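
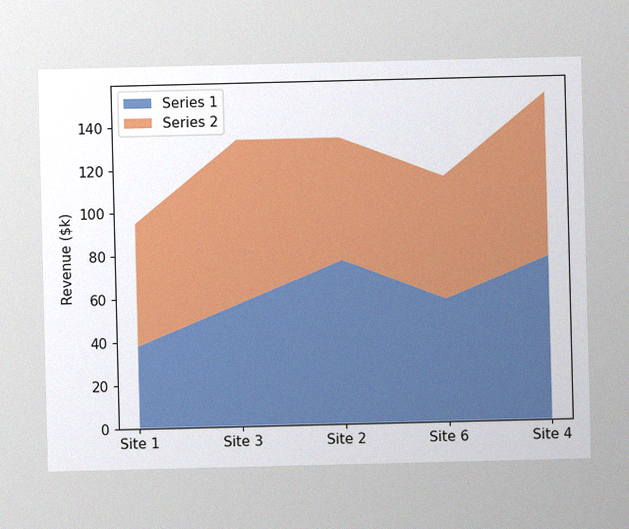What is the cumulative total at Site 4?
The image has some photo noise and uneven lighting. The stacked total at Site 4 reaches $152k.

$152k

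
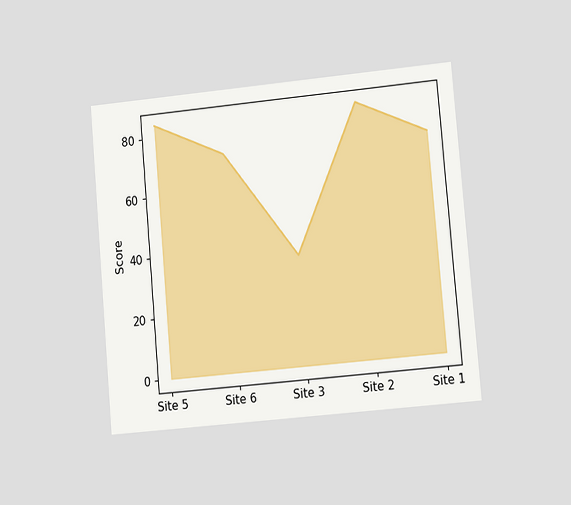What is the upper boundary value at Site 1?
The chart is tilted about 5° counter-clockwise and viewed at a slight angle. At Site 1 the upper boundary is at 72.

72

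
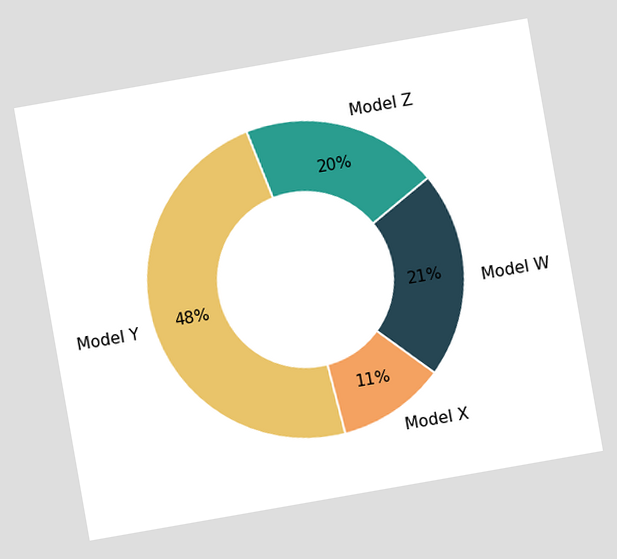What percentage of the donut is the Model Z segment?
The chart is tilted about 10° counter-clockwise. The Model Z segment takes up 20% of the ring.

20%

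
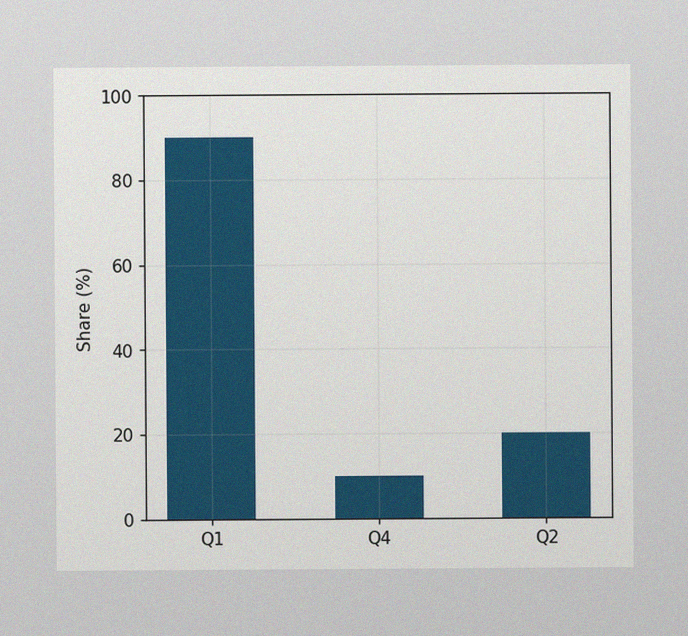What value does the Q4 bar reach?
The image has some photo noise and uneven lighting. Reading along the chart's y-axis, the Q4 bar reaches 10%.

10%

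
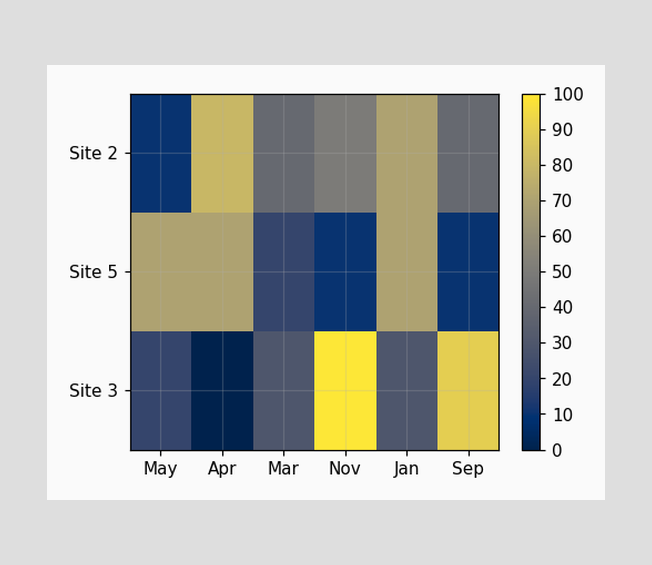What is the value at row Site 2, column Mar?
40

Matching cell (Site 2, Mar) against the colorbar gives 40.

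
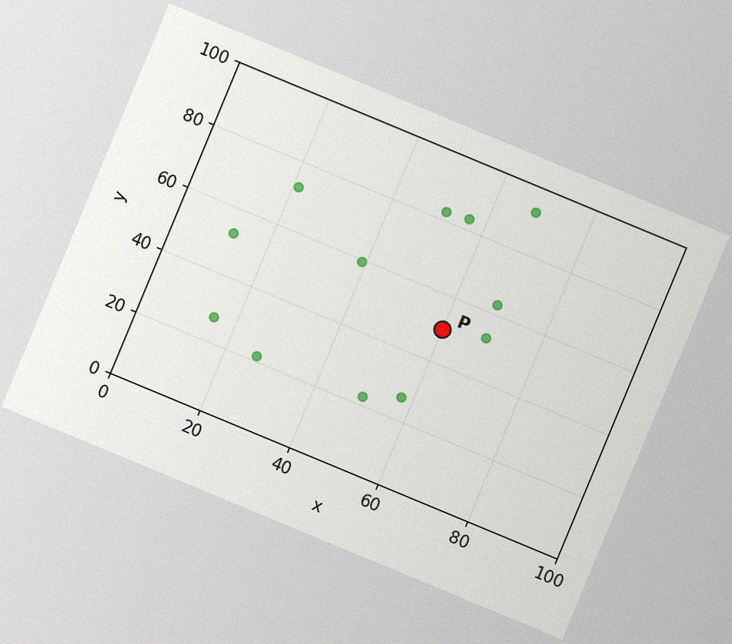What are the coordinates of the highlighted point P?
The chart is tilted about 23° clockwise, with some photo noise. Following the gridlines from P to each axis, P sits at (60, 50).

(60, 50)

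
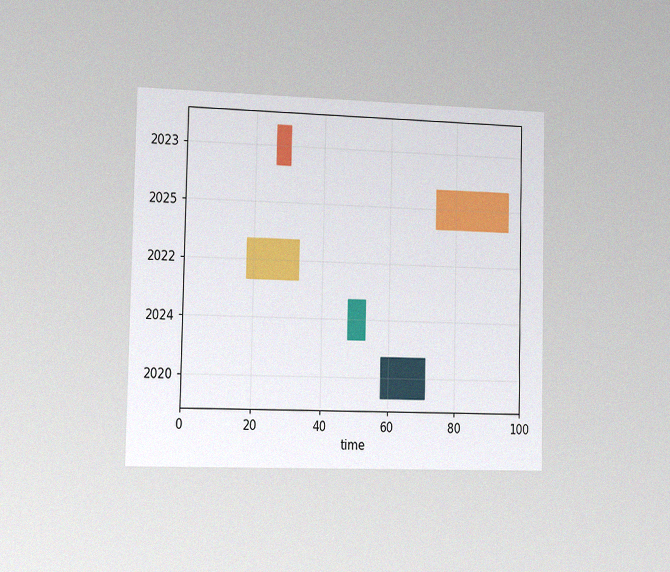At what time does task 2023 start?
The chart is viewed slightly from the left, with some photo noise. The 2023 bar begins at t=26.

26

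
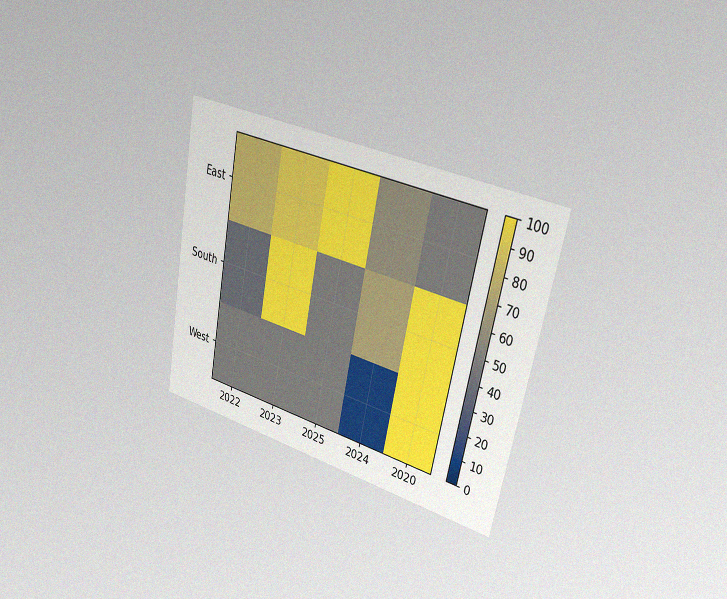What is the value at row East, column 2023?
90

The chart is tilted about 11° clockwise and viewed slightly from the right, with some photo noise. Matching cell (East, 2023) against the colorbar gives 90.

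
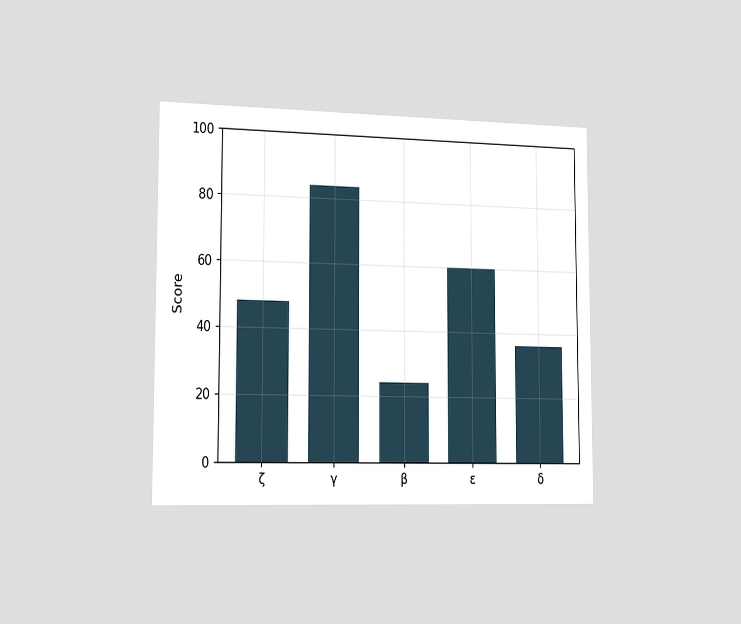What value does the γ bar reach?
The chart is viewed slightly from the left. Reading along the chart's y-axis, the γ bar reaches 84.

84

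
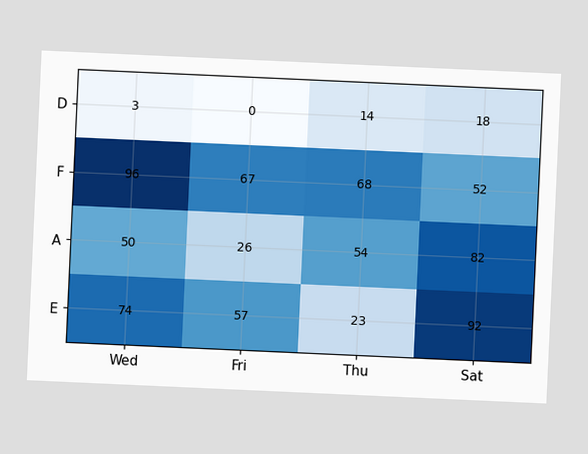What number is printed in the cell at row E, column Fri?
57

The chart is tilted about 3° clockwise. The (E, Fri) cell reads 57.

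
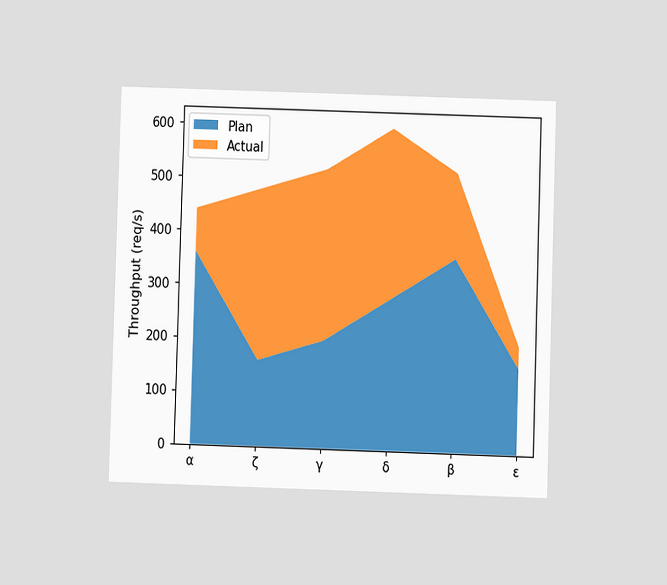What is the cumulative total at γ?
The chart is viewed at a slight angle. The stacked total at γ reaches 520req/s.

520req/s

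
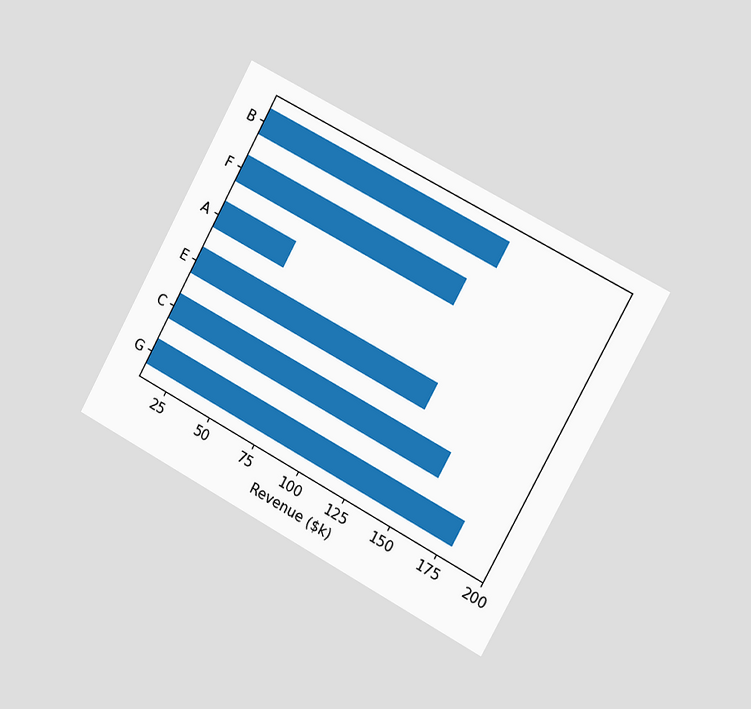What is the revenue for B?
$140k

The chart is tilted about 28° clockwise and viewed slightly from the right. Reading along the chart's x-axis, the B bar reaches $140k.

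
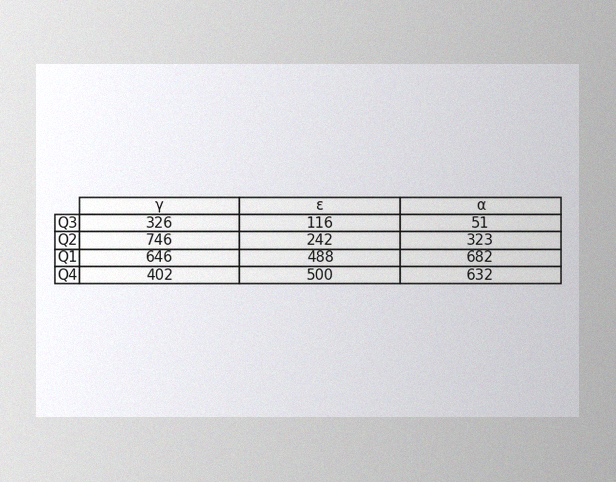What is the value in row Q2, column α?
323

The image has some photo noise and uneven lighting. The (Q2, α) cell reads 323.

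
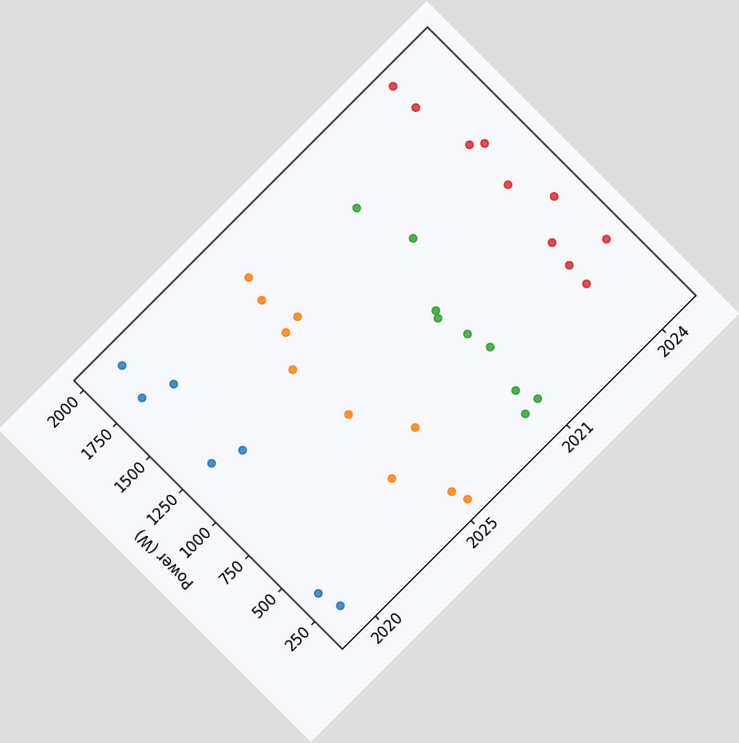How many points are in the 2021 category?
9

The chart is tilted about 45° counter-clockwise. Counting the markers in the 2021 column gives 9.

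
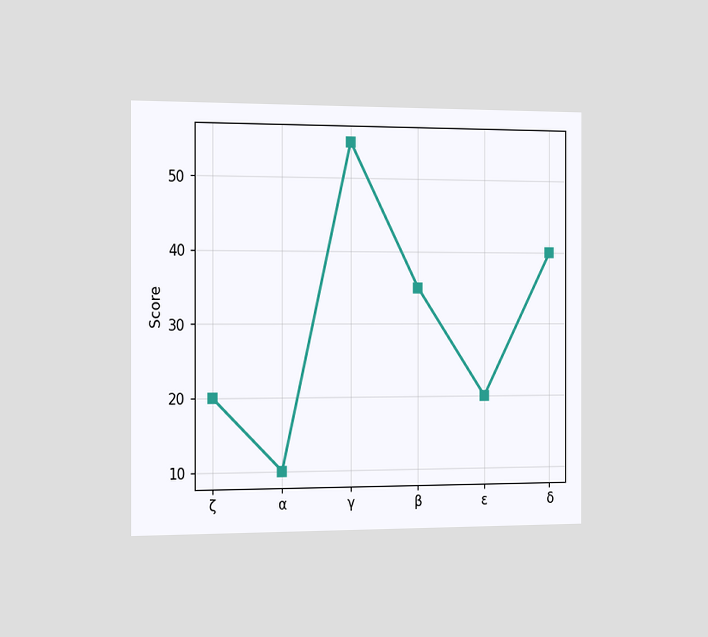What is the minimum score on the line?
The chart is viewed slightly from the left. The lowest point is at α, and reading across to the y-axis gives 10.

10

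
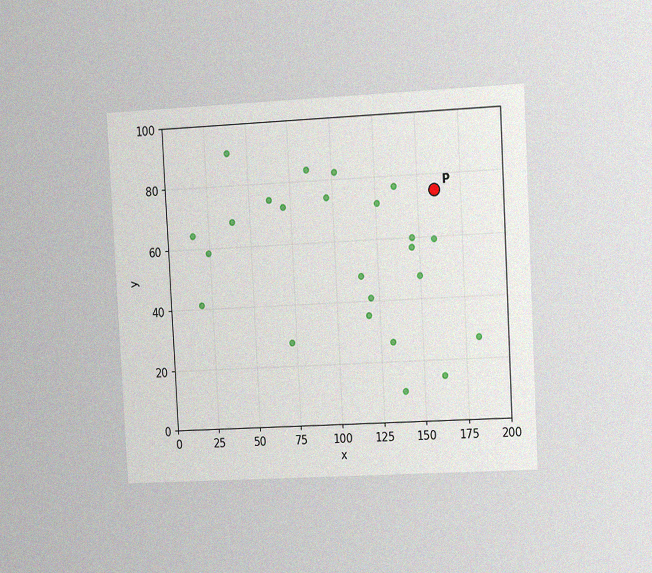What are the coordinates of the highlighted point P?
(160, 75)

The chart is tilted about 3° counter-clockwise and viewed slightly from the right, with some photo noise. Following the gridlines from P to each axis, P sits at (160, 75).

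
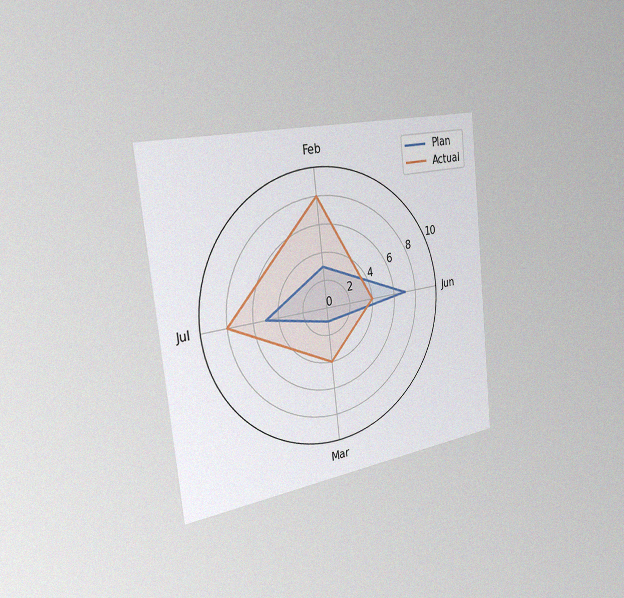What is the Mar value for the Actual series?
4

The chart is tilted about 6° counter-clockwise and viewed slightly from the left, with some photo noise. On the Mar axis, Actual reaches 4.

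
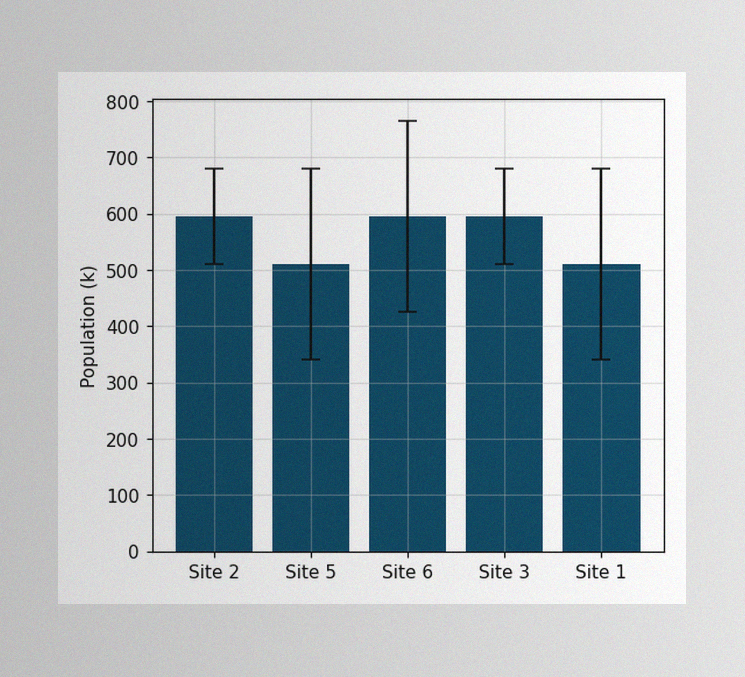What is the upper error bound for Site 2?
680k

The image has some photo noise and uneven lighting. The Site 2 bar's upper whisker reaches 680k.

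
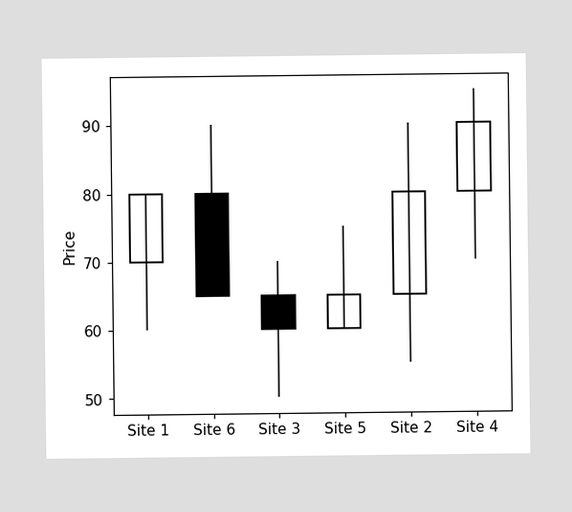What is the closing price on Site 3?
60

The Site 3 candle closes at 60.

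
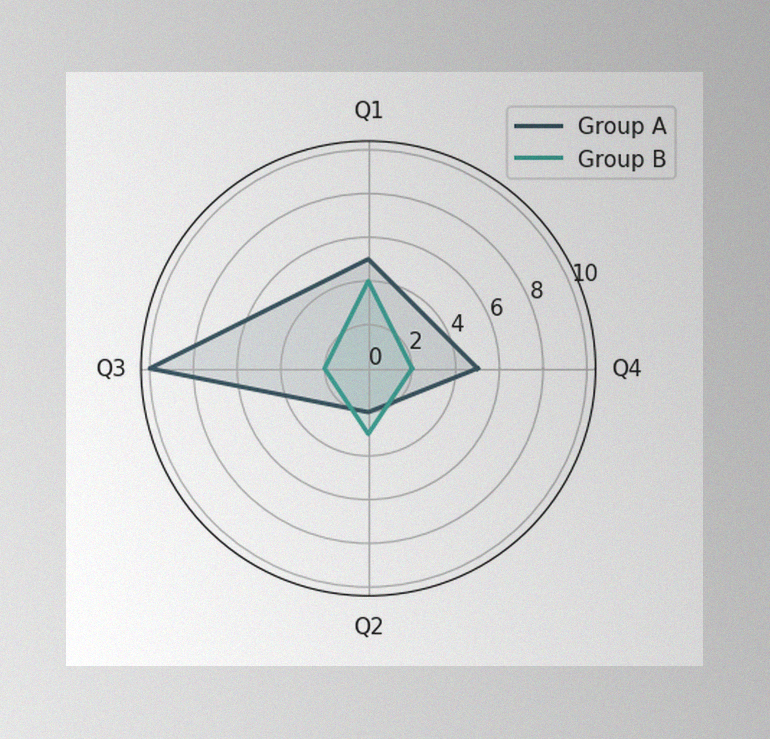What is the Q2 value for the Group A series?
The image has some photo noise and uneven lighting. On the Q2 axis, Group A reaches 2.

2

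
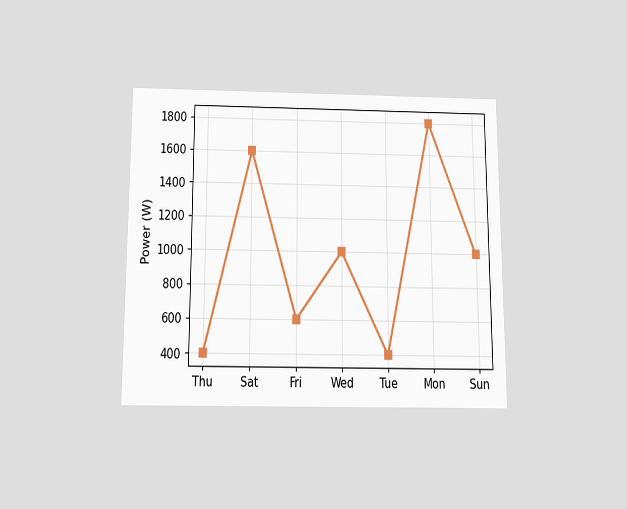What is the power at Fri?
The chart is viewed slightly from below. At Fri, the line is at 600W.

600W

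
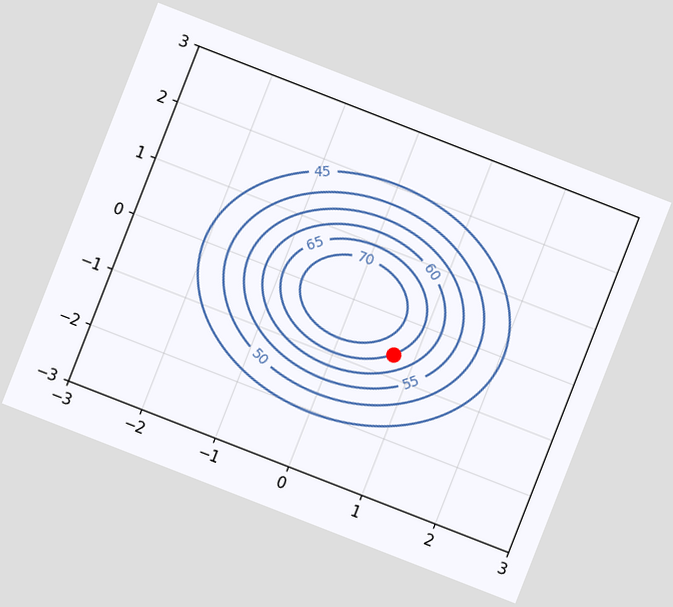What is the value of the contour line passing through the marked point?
The chart is tilted about 21° clockwise. The marked point sits on the contour labelled 65.

65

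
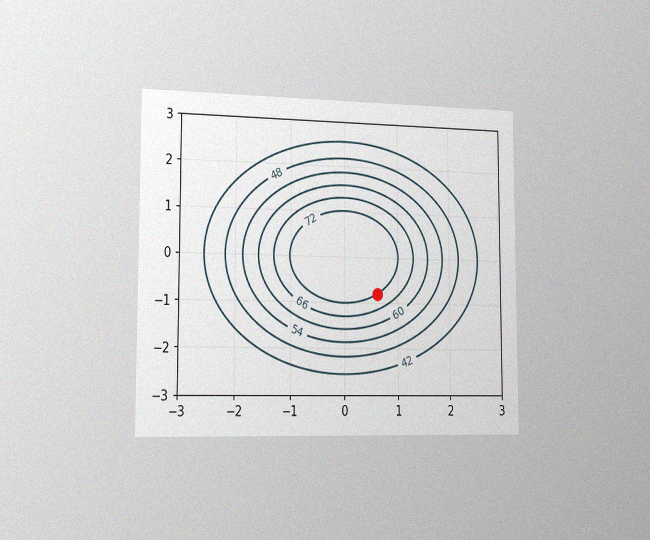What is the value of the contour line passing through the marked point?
The chart is viewed slightly from the left, with some photo noise. The marked point sits on the contour labelled 72.

72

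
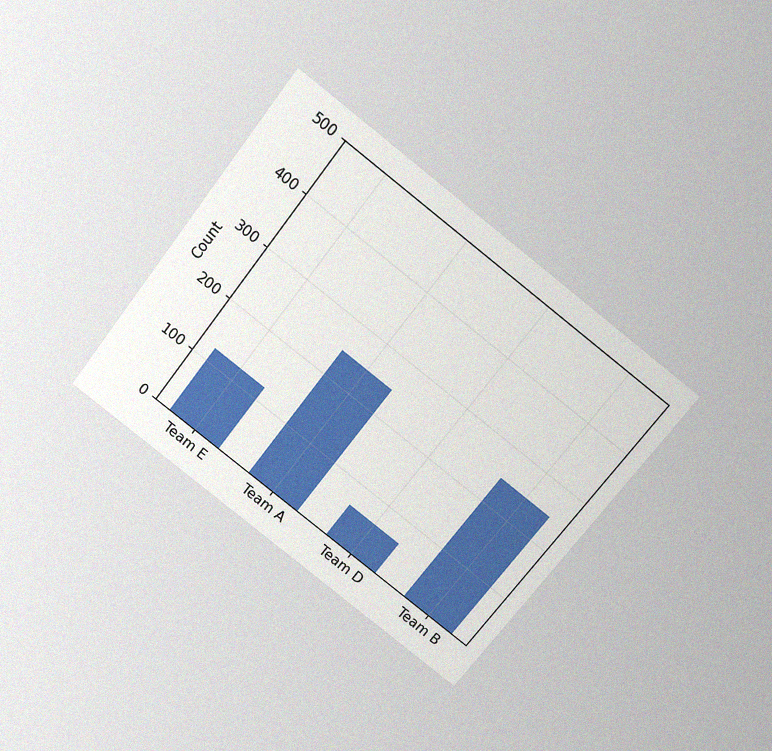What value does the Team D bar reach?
The chart is tilted about 38° clockwise and viewed slightly from above, with some photo noise. Reading along the chart's y-axis, the Team D bar reaches 62.

62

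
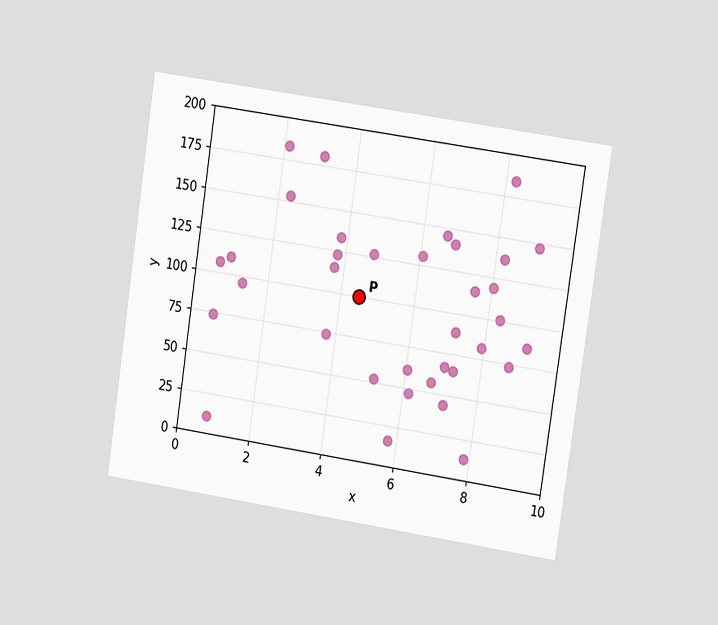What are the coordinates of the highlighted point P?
(4.5, 100)

The chart is tilted about 8° clockwise and viewed slightly from the right. Following the gridlines from P to each axis, P sits at (4.5, 100).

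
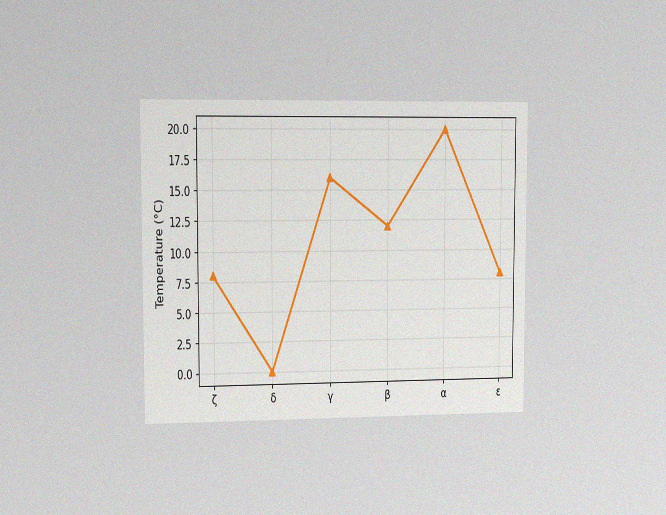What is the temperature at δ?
0°C

The chart is viewed slightly from the left, with some photo noise. At δ, the line is at 0°C.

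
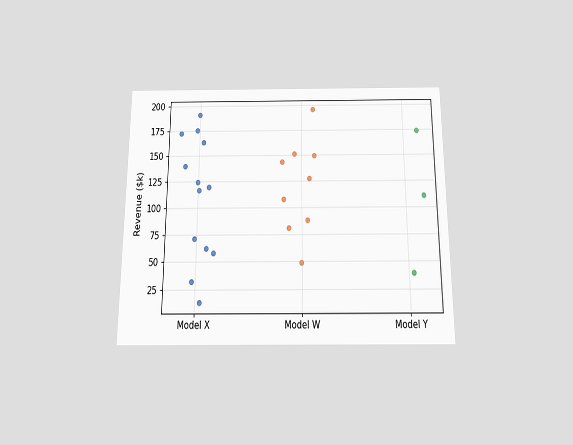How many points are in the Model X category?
The chart is viewed slightly from below. Counting the markers in the Model X column gives 13.

13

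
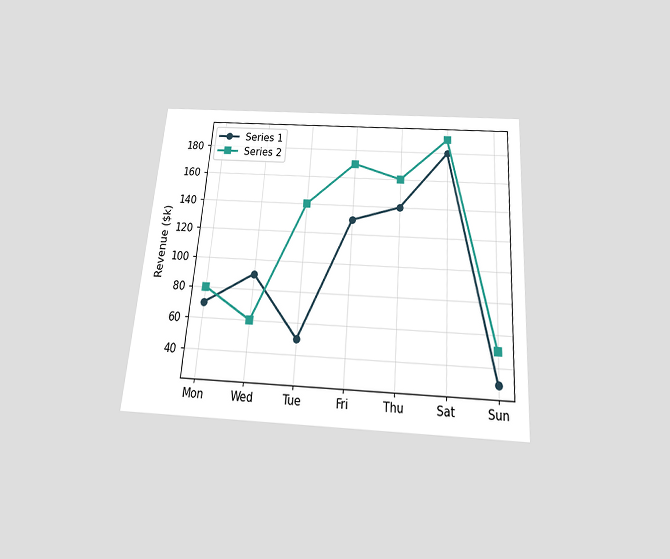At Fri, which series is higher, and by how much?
The chart is tilted about 4° clockwise and viewed slightly from below. At Fri, Series 2 sits above the other line by $40k.

Series 2, by $40k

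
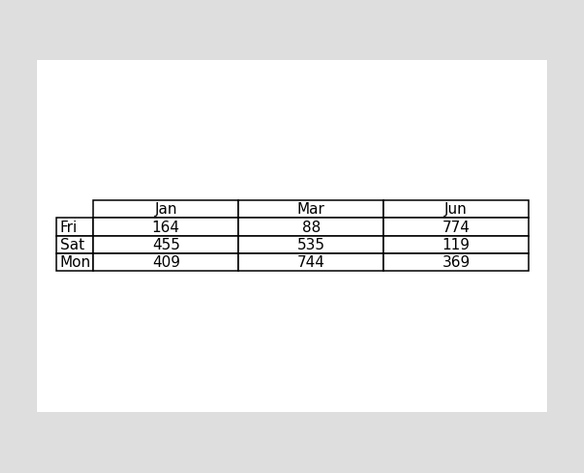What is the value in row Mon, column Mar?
744

The (Mon, Mar) cell reads 744.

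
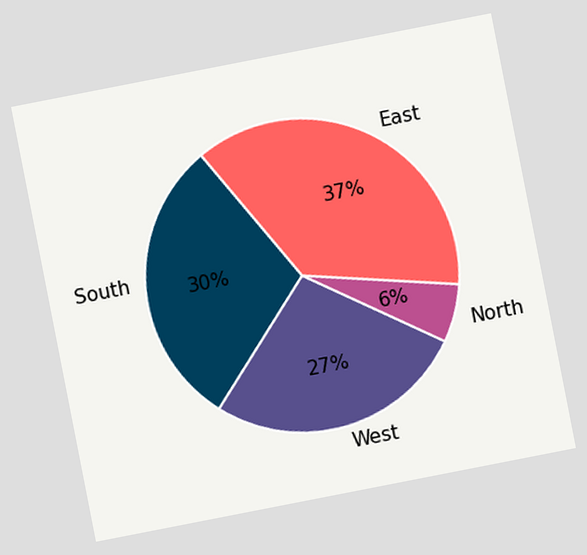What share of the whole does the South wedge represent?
30%

The chart is tilted about 11° counter-clockwise. The South slice takes up 30% of the pie.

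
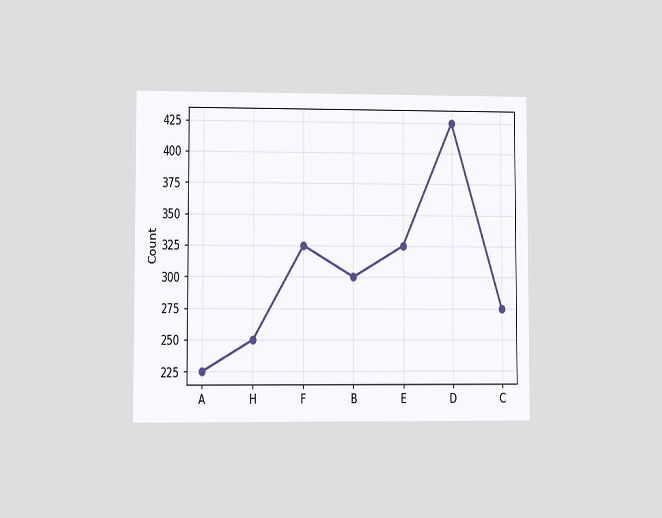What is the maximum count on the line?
The chart is viewed at a slight angle. The highest point is at D, and reading across to the y-axis gives 425.

425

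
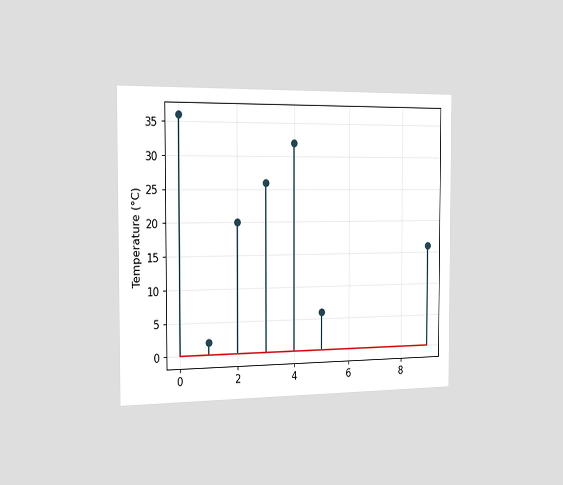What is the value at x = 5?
The chart is viewed slightly from the left. The stem at x=5 reaches 6°C.

6°C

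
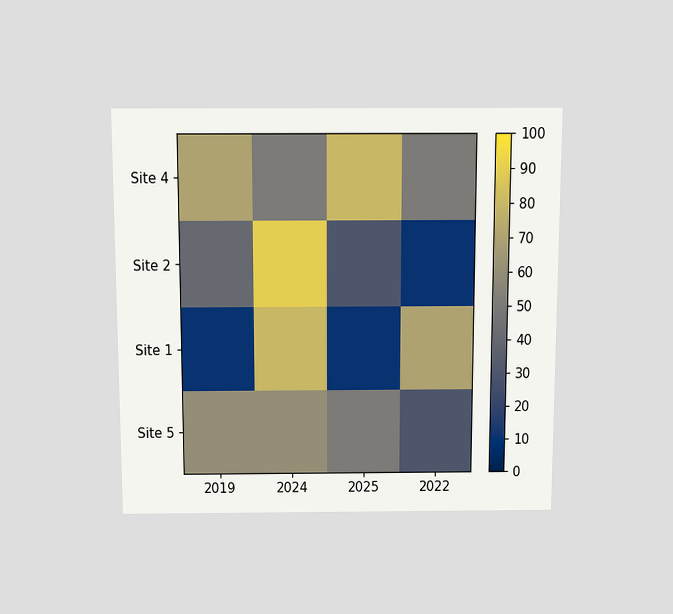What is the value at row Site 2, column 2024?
90

The chart is viewed slightly from above. Matching cell (Site 2, 2024) against the colorbar gives 90.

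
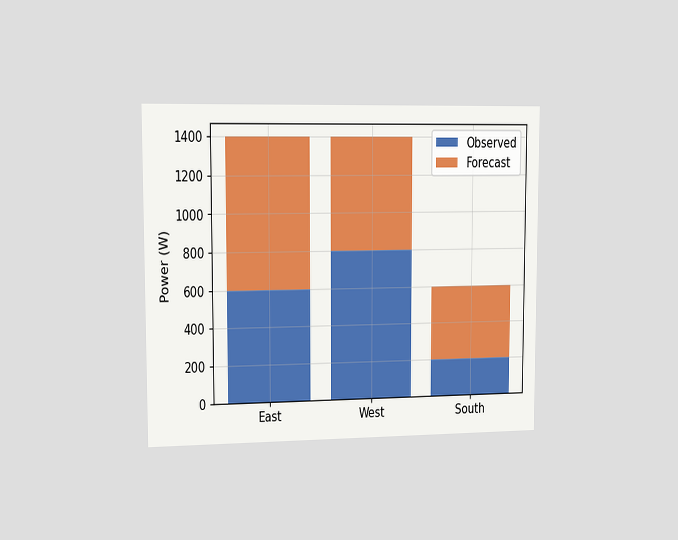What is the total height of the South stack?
600W

The chart is viewed slightly from the left. The South stack's top reaches 600W on the y-axis.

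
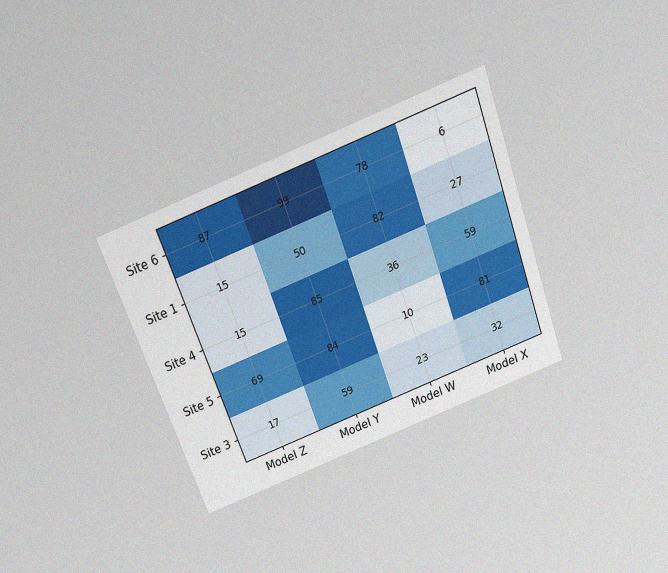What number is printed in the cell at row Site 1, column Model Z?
The chart is tilted about 20° counter-clockwise and viewed slightly from above, with some photo noise. The (Site 1, Model Z) cell reads 15.

15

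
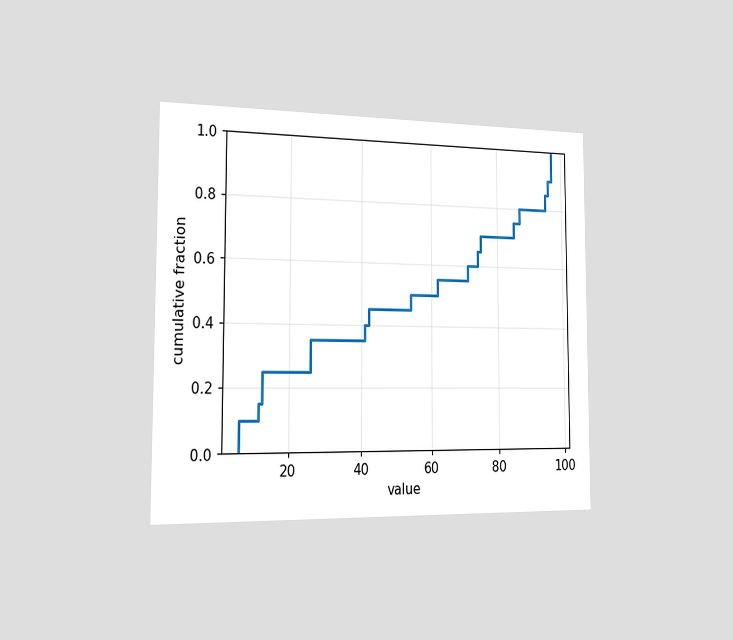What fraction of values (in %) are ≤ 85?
The chart is viewed slightly from the left. At x=85 the ECDF step is at 75%.

75%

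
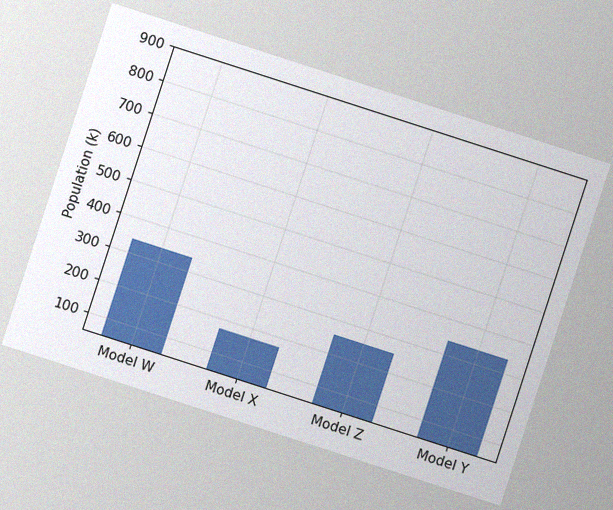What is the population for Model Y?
340k

The chart is tilted about 18° clockwise, with some photo noise. Reading along the chart's y-axis, the Model Y bar reaches 340k.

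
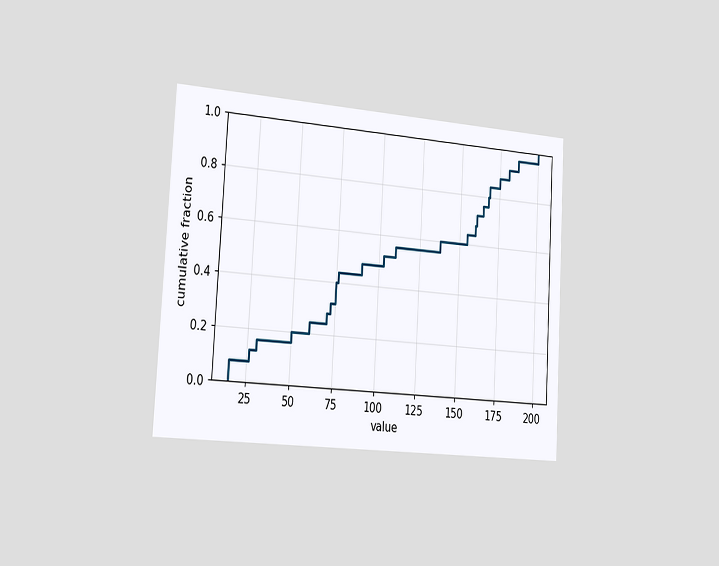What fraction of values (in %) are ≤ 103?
52%

The chart is tilted about 3° clockwise and viewed slightly from the left. At x=103 the ECDF step is at 52%.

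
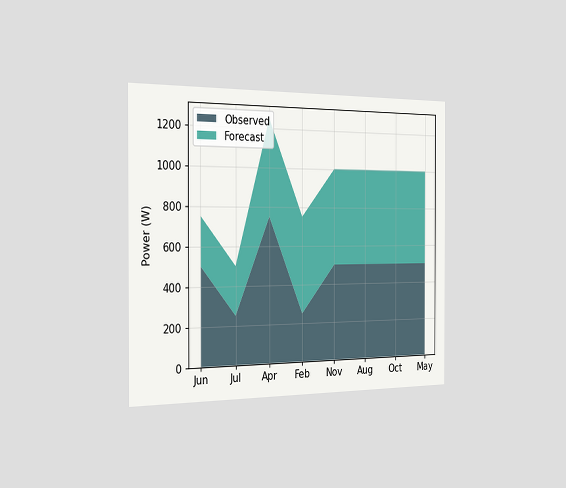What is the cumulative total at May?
The chart is viewed slightly from the left. The stacked total at May reaches 1000W.

1000W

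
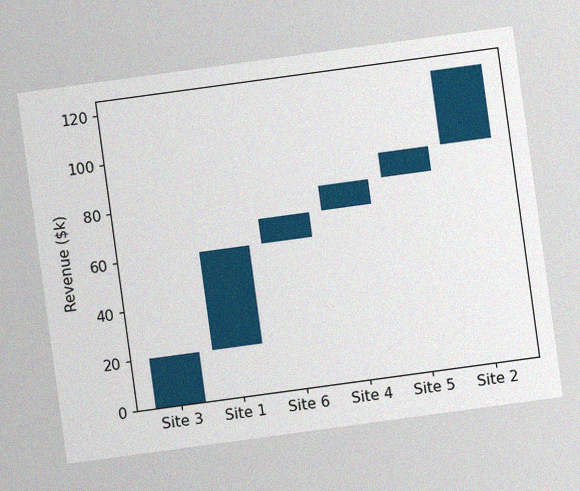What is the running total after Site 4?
$80k

The chart is tilted about 8° counter-clockwise, with some photo noise. After Site 4 the running total reaches $80k.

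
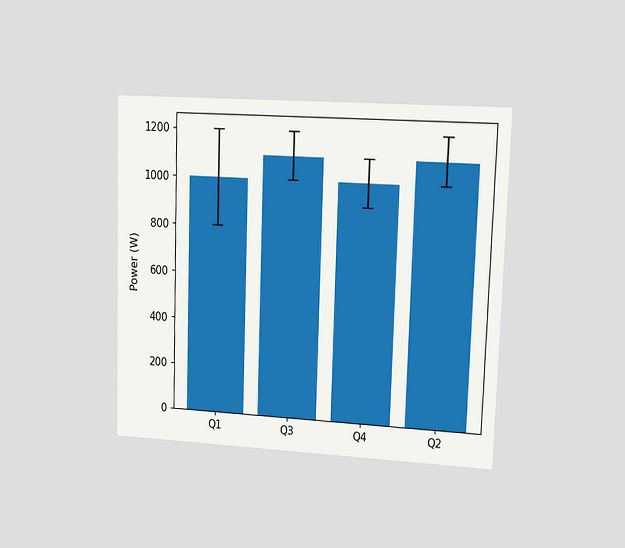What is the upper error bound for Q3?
1200W

The chart is viewed at a slight angle. The Q3 bar's upper whisker reaches 1200W.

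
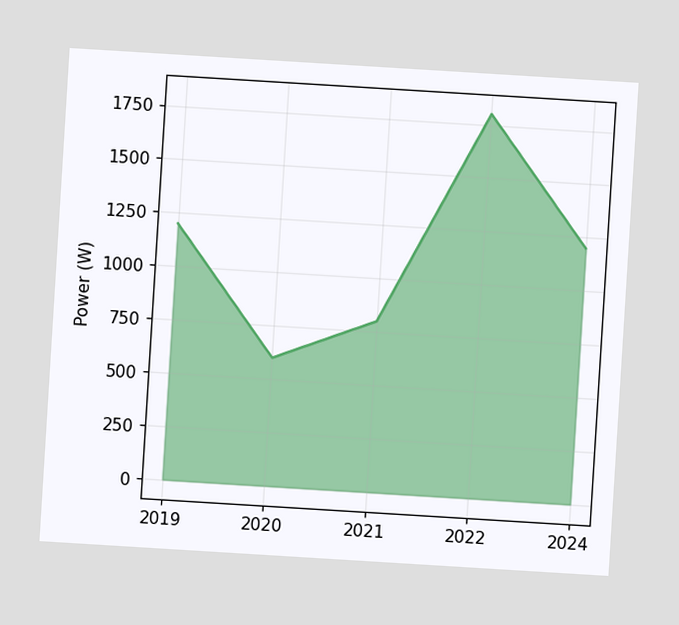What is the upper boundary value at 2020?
600W

The chart is tilted about 4° clockwise. At 2020 the upper boundary is at 600W.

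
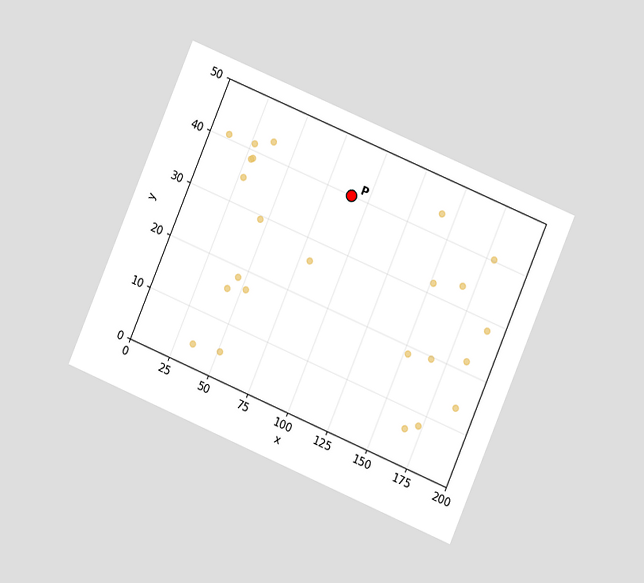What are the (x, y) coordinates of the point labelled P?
The chart is tilted about 23° clockwise and viewed at a slight angle. Following the gridlines from P to each axis, P sits at (90, 40).

(90, 40)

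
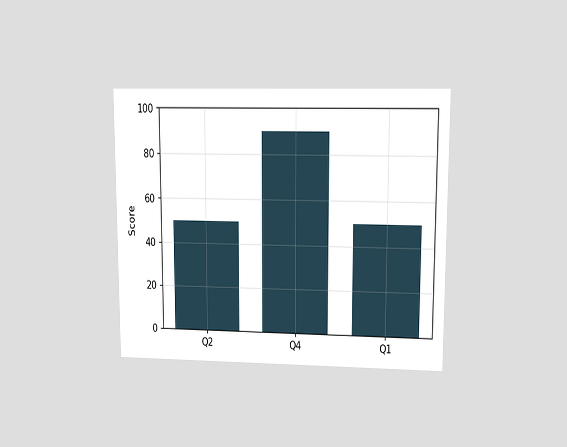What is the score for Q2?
The chart is viewed at a slight angle. Reading along the chart's y-axis, the Q2 bar reaches 50.

50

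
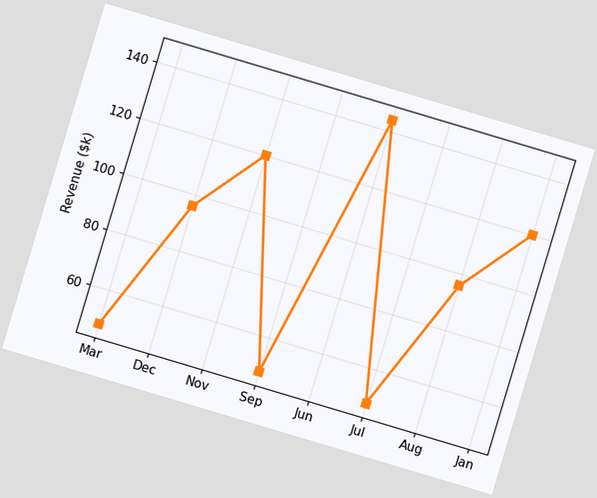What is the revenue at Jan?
The chart is tilted about 17° clockwise. At Jan, the line is at $120k.

$120k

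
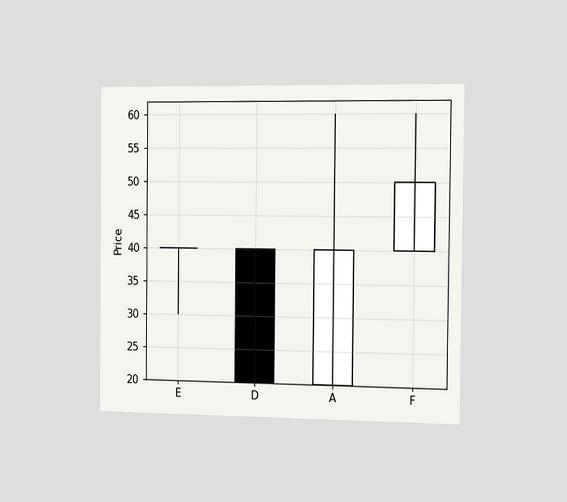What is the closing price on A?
40

The chart is viewed slightly from the right. The A candle closes at 40.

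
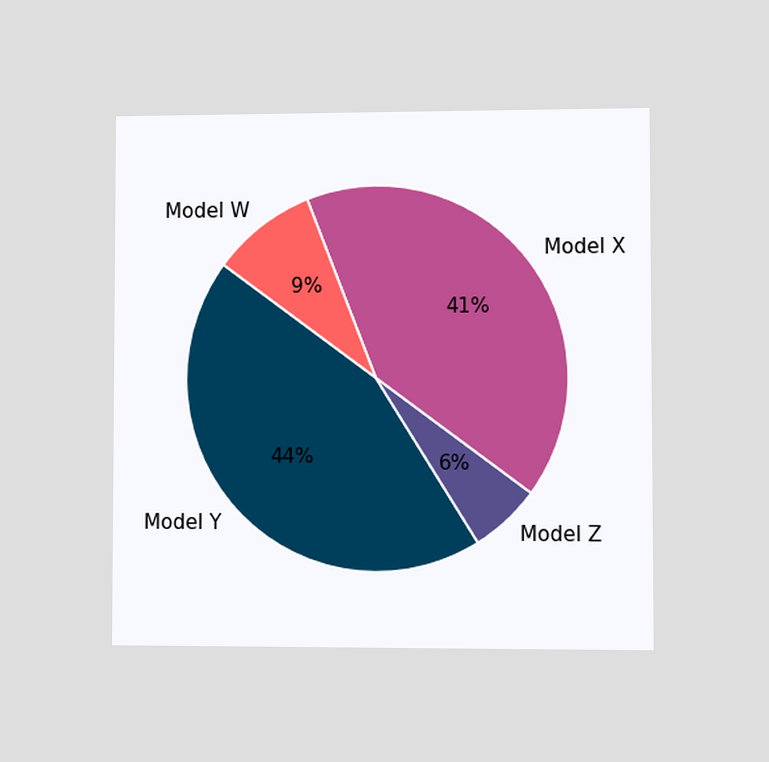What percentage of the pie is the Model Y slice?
44%

The chart is viewed at a slight angle. The Model Y slice takes up 44% of the pie.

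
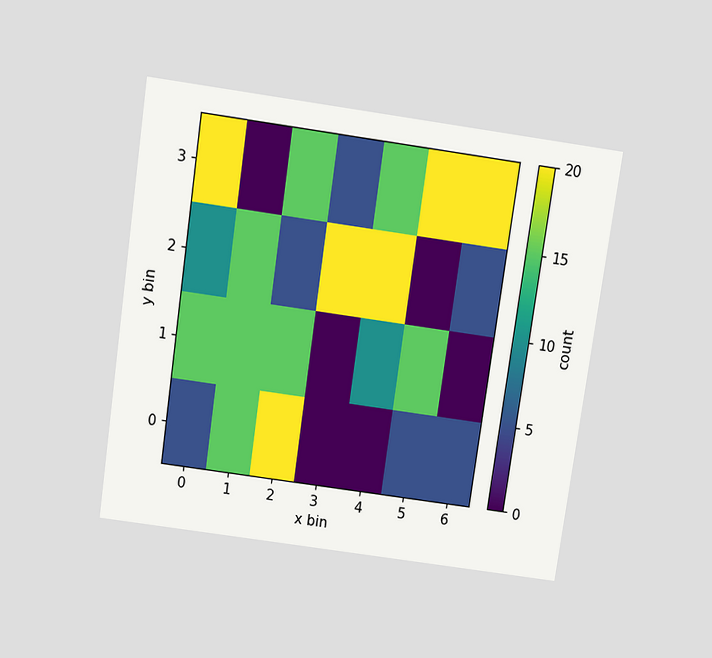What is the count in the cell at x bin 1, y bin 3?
The chart is tilted about 8° clockwise and viewed slightly from above. Matching the cell (1, 3) against the colorbar gives 0.

0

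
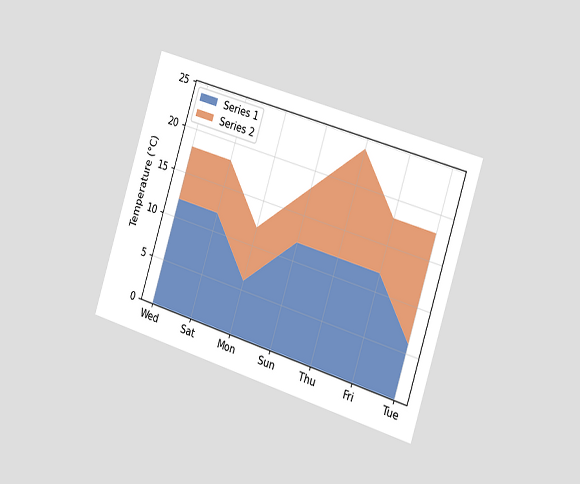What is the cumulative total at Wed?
18°C

The chart is tilted about 17° clockwise and viewed slightly from the right. The stacked total at Wed reaches 18°C.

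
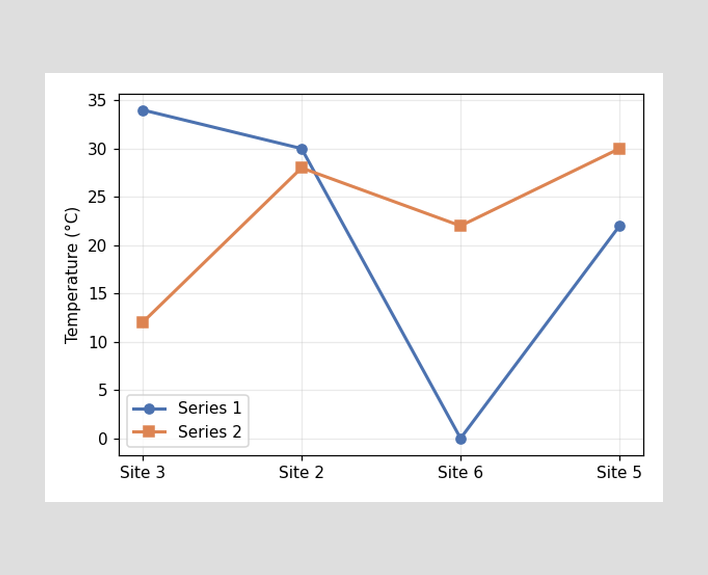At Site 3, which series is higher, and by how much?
At Site 3, Series 1 sits above the other line by 22°C.

Series 1, by 22°C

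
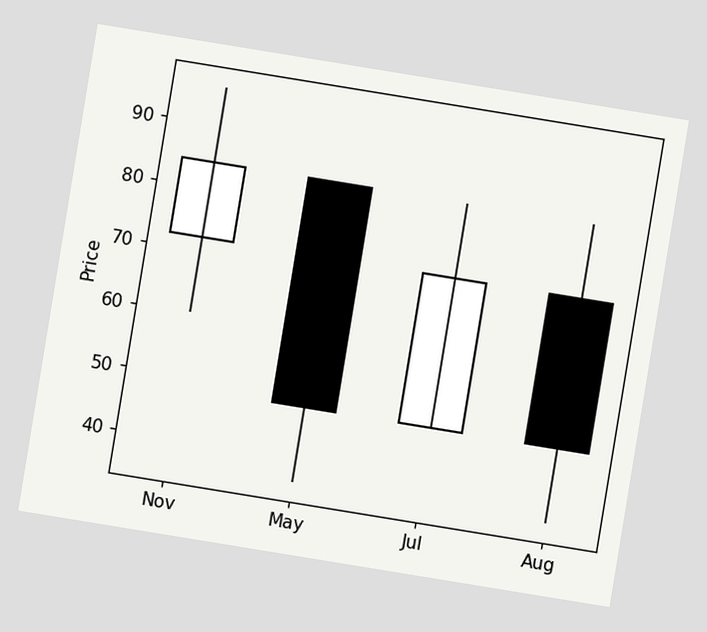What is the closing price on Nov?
The chart is tilted about 9° clockwise. The Nov candle closes at 84.

84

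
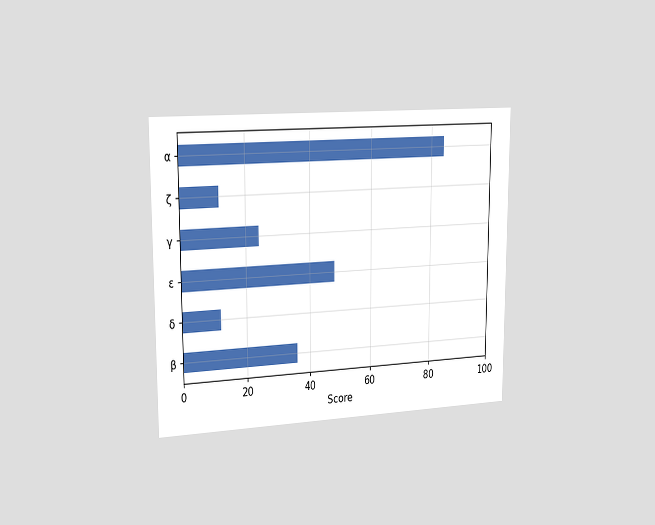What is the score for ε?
The chart is viewed slightly from the left. Reading along the chart's x-axis, the ε bar reaches 48.

48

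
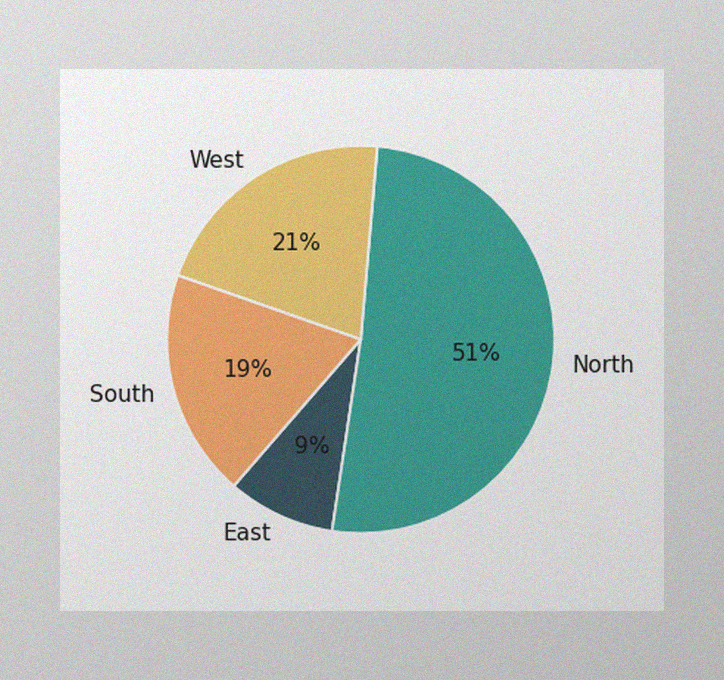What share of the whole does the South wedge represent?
The image has some photo noise and uneven lighting. The South slice takes up 19% of the pie.

19%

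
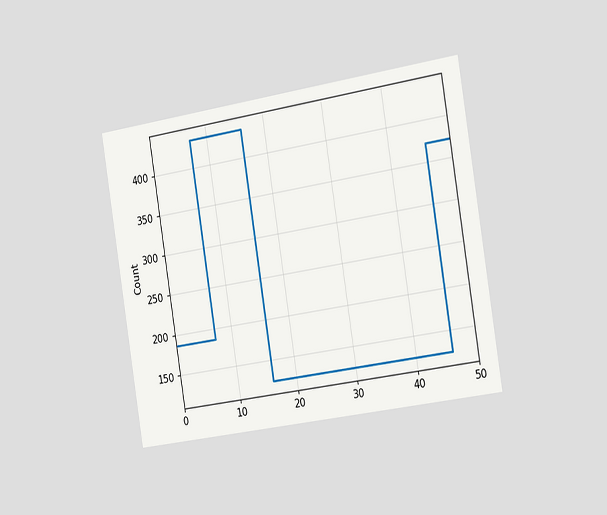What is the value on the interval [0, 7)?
186

The chart is tilted about 9° counter-clockwise and viewed slightly from the right. On [0, 7) the step sits at 186.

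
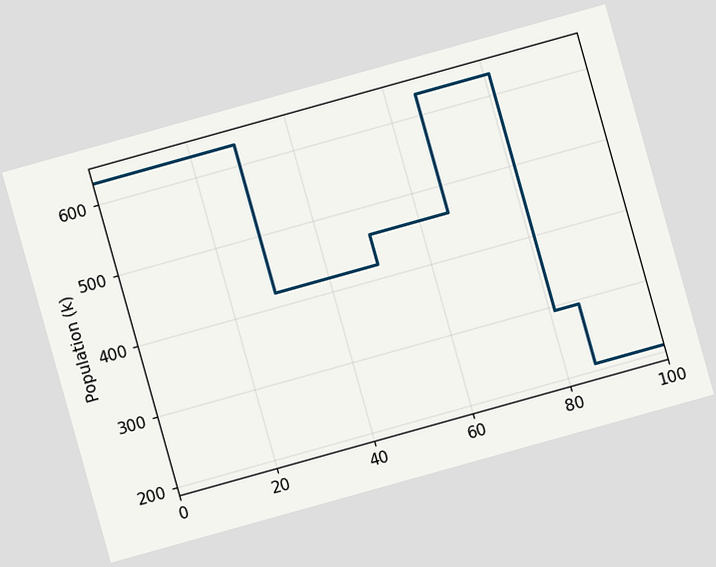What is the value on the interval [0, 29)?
630k

The chart is tilted about 16° counter-clockwise. On [0, 29) the step sits at 630k.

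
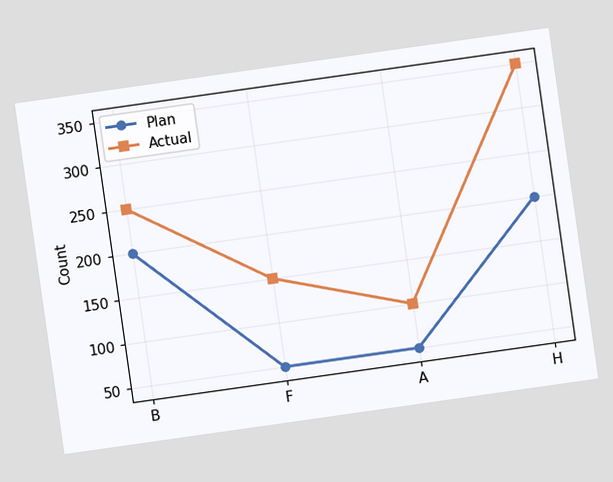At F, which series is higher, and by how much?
The chart is tilted about 8° counter-clockwise. At F, Actual sits above the other line by 100.

Actual, by 100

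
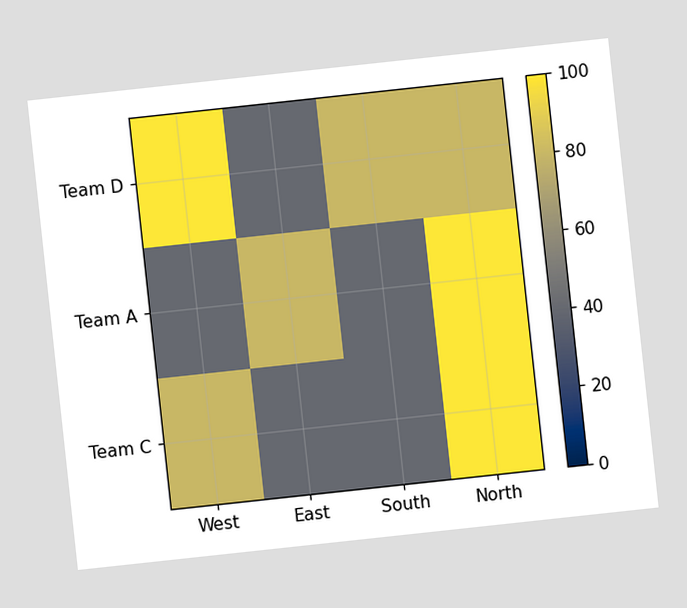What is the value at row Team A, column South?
The chart is tilted about 6° counter-clockwise. Matching cell (Team A, South) against the colorbar gives 40.

40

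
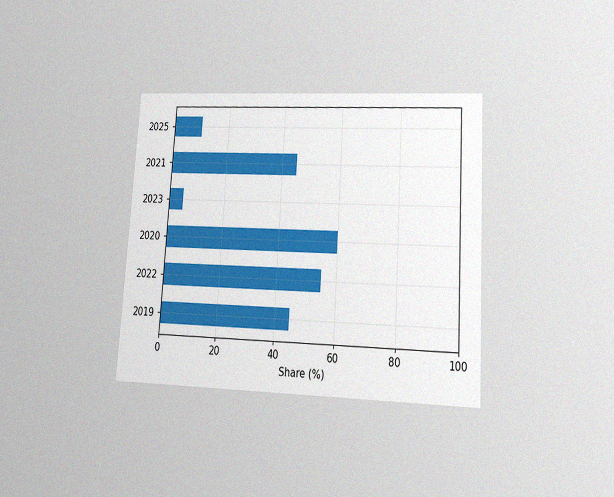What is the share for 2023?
5%

The chart is tilted about 4° clockwise and viewed at a slight angle, with some photo noise. Reading along the chart's x-axis, the 2023 bar reaches 5%.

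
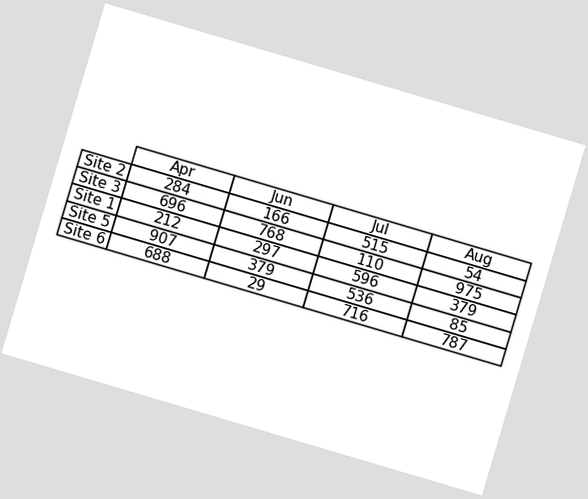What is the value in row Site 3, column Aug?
975

The chart is tilted about 16° clockwise. The (Site 3, Aug) cell reads 975.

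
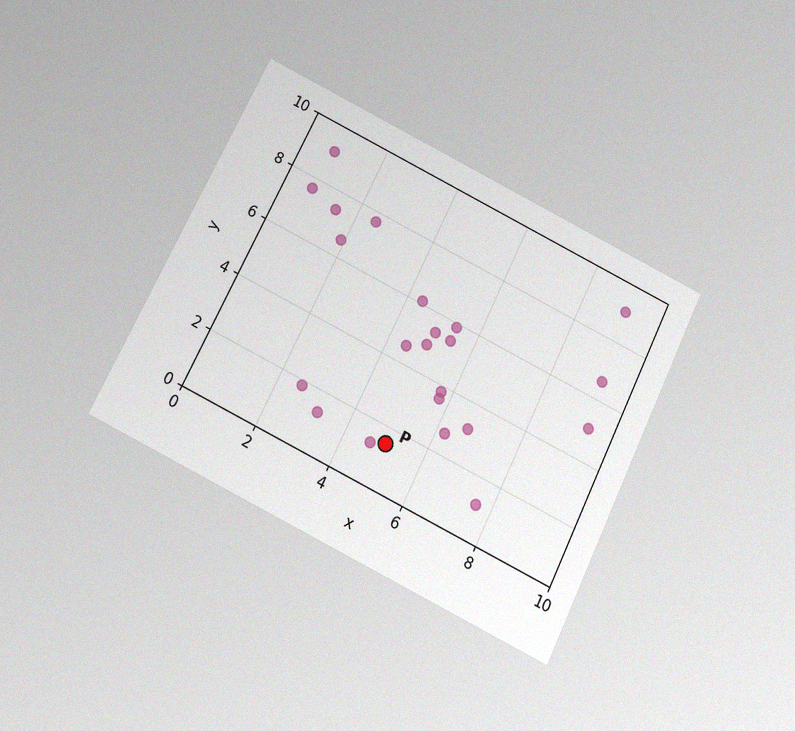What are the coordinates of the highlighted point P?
(5, 1.5)

The chart is tilted about 26° clockwise and viewed slightly from below, with some photo noise. Following the gridlines from P to each axis, P sits at (5, 1.5).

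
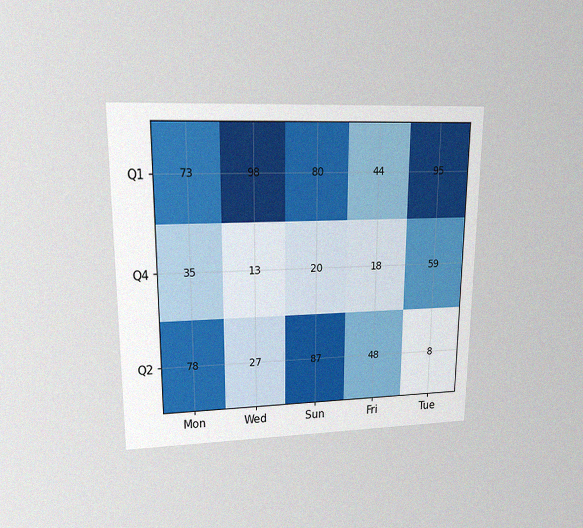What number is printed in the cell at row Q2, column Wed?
27

The chart is viewed at a slight angle, with some photo noise. The (Q2, Wed) cell reads 27.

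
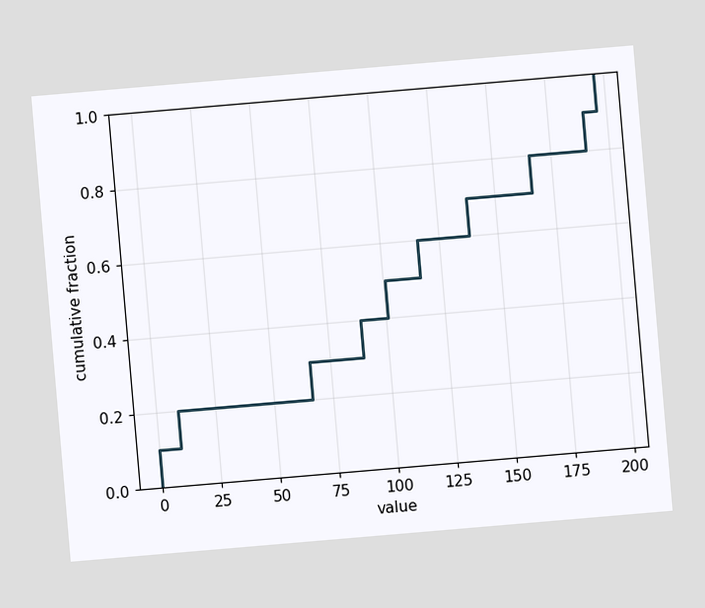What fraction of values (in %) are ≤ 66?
The chart is tilted about 5° counter-clockwise. At x=66 the ECDF step is at 30%.

30%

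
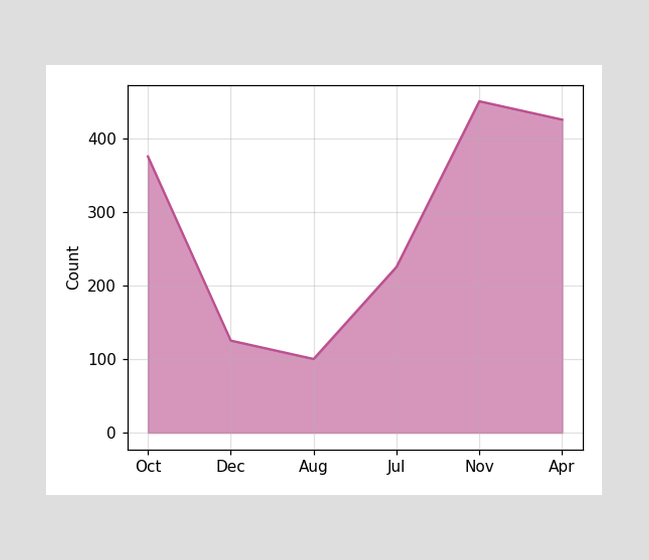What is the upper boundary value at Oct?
At Oct the upper boundary is at 375.

375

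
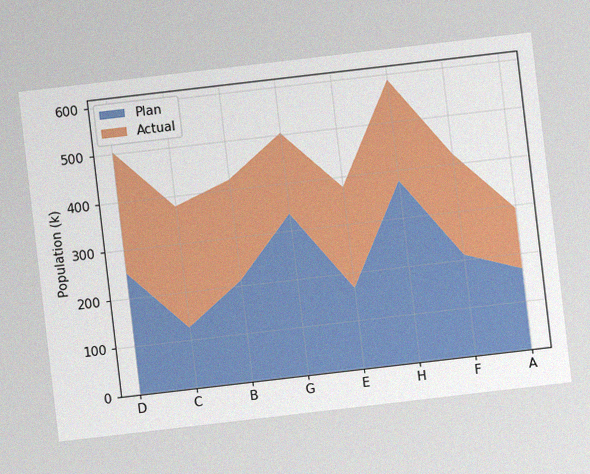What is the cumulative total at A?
294k

The chart is tilted about 7° counter-clockwise, with some photo noise. The stacked total at A reaches 294k.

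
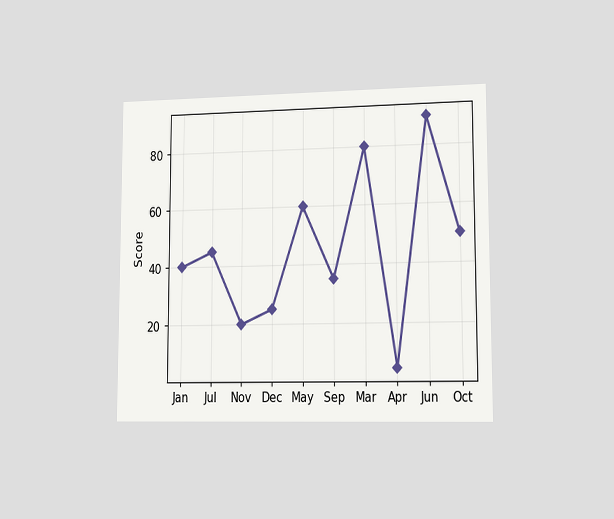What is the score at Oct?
The chart is viewed slightly from the right. At Oct, the line is at 50.

50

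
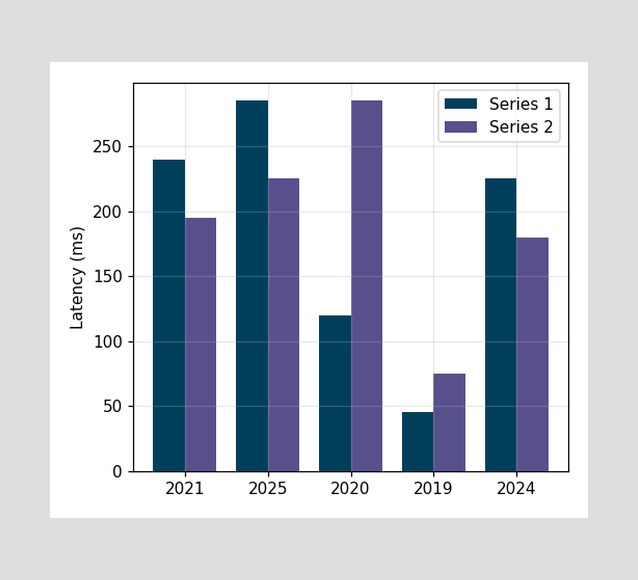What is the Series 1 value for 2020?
120ms

The Series 1 bar at 2020 reaches 120ms on the y-axis.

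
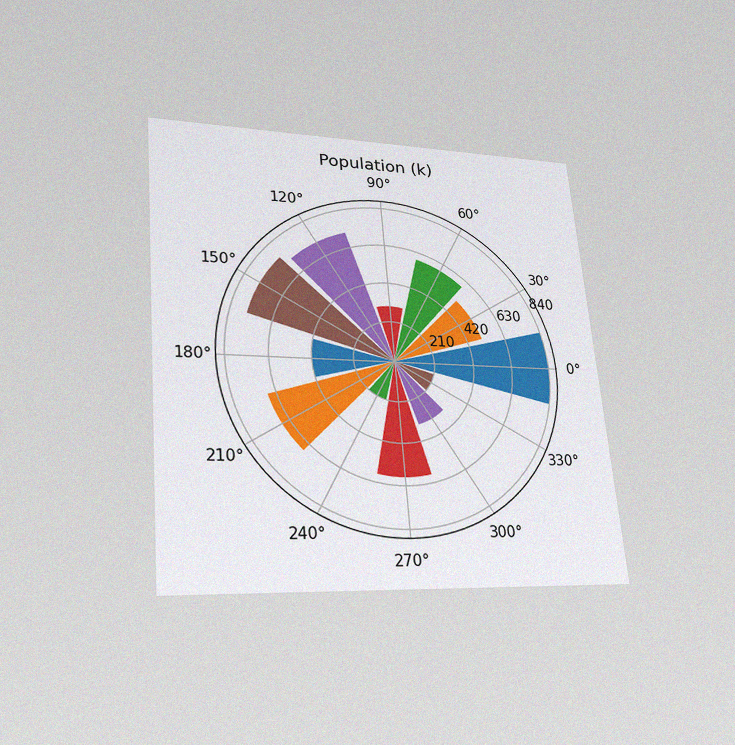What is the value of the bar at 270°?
588k

The chart is tilted about 5° counter-clockwise and viewed slightly from below, with some photo noise. The bar at 270° reaches 588k on the radial axis.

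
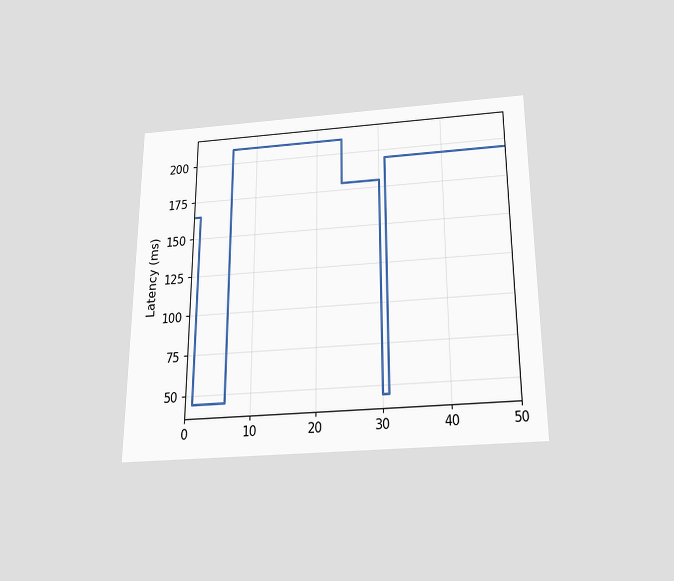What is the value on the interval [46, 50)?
The chart is viewed slightly from below. On [46, 50) the step sits at 195ms.

195ms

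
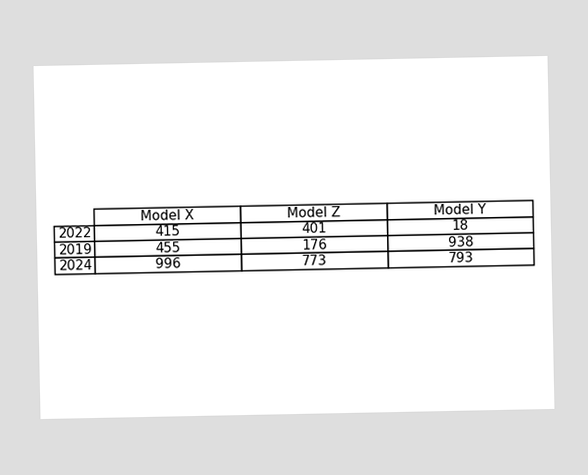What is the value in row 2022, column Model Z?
401

The (2022, Model Z) cell reads 401.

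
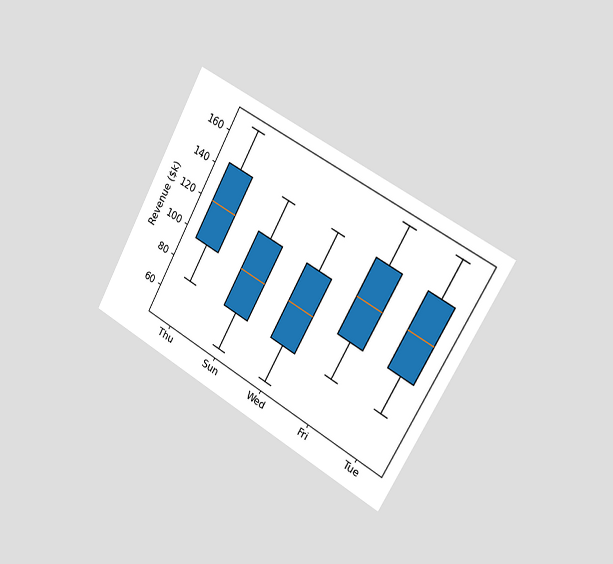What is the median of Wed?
The chart is tilted about 29° clockwise and viewed slightly from the right. The median line in the Wed box sits at $96k.

$96k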